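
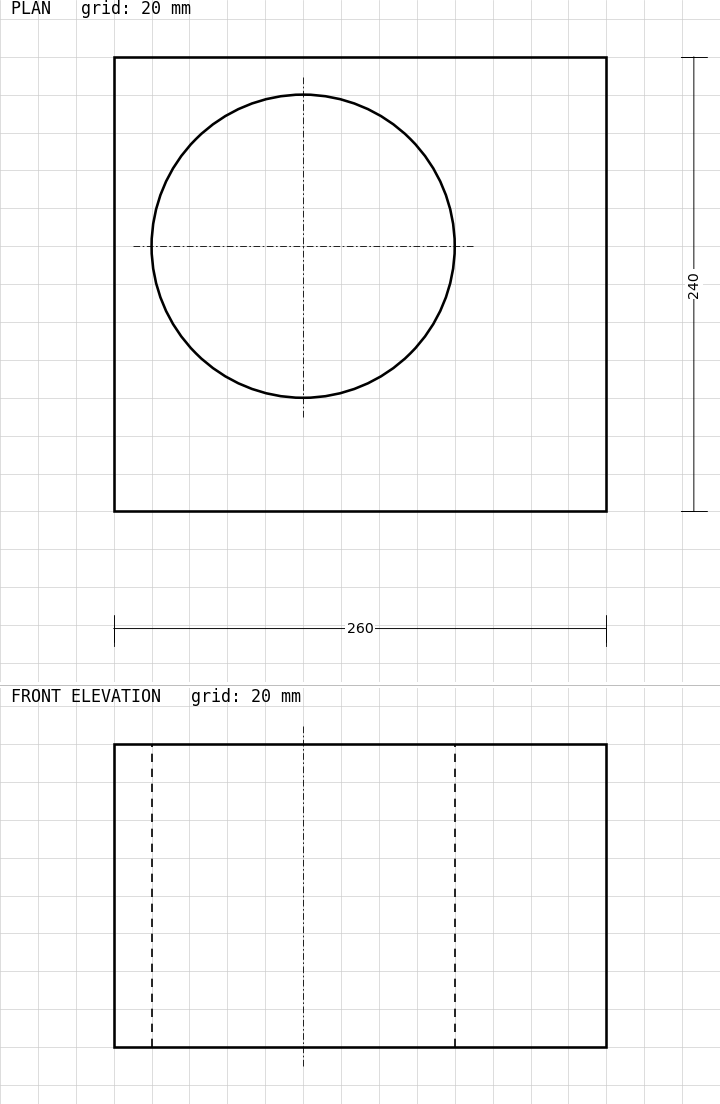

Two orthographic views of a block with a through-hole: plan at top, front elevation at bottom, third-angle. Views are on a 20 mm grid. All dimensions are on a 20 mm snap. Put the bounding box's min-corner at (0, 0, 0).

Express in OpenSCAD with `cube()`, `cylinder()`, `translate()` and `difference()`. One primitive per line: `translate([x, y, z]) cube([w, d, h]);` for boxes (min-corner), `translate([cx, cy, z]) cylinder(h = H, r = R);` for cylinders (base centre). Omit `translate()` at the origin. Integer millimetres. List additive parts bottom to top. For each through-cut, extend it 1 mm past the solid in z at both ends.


difference() {
  cube([260, 240, 160]);
  translate([100, 140, -1]) cylinder(h = 162, r = 80);
}


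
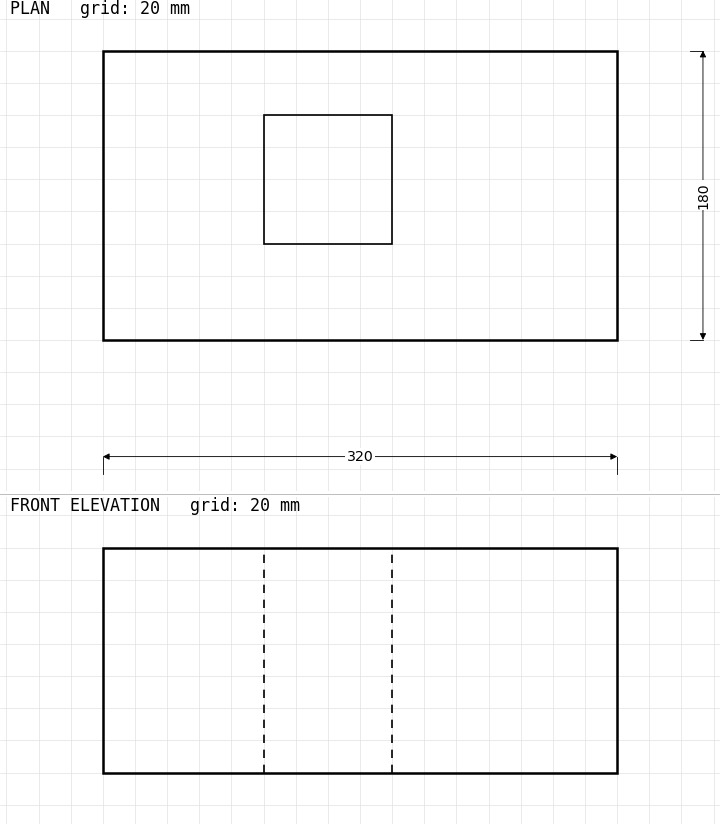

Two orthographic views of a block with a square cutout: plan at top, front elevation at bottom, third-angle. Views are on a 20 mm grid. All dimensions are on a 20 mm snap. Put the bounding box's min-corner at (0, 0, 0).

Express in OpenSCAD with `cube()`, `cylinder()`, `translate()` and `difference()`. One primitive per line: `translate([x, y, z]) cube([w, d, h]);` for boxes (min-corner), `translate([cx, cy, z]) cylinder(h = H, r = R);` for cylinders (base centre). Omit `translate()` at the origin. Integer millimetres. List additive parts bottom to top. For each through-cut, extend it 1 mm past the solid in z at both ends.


difference() {
  cube([320, 180, 140]);
  translate([100, 60, -1]) cube([80, 80, 142]);
}


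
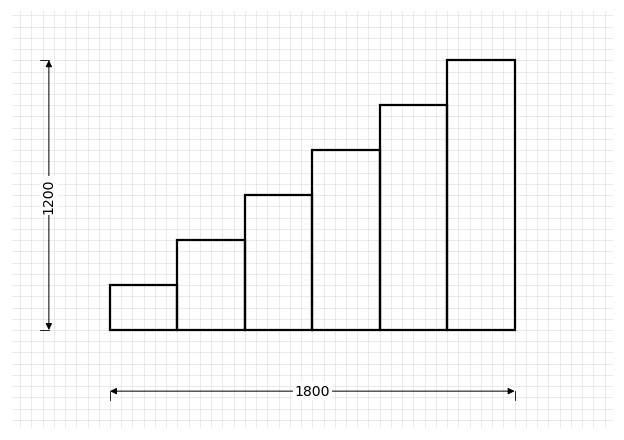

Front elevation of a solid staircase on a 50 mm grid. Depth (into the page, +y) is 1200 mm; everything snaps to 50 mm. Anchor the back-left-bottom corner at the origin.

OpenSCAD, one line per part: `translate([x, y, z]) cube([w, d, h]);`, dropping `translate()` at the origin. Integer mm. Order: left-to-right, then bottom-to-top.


cube([300, 1200, 200]);
translate([300, 0, 0]) cube([300, 1200, 400]);
translate([600, 0, 0]) cube([300, 1200, 600]);
translate([900, 0, 0]) cube([300, 1200, 800]);
translate([1200, 0, 0]) cube([300, 1200, 1000]);
translate([1500, 0, 0]) cube([300, 1200, 1200]);


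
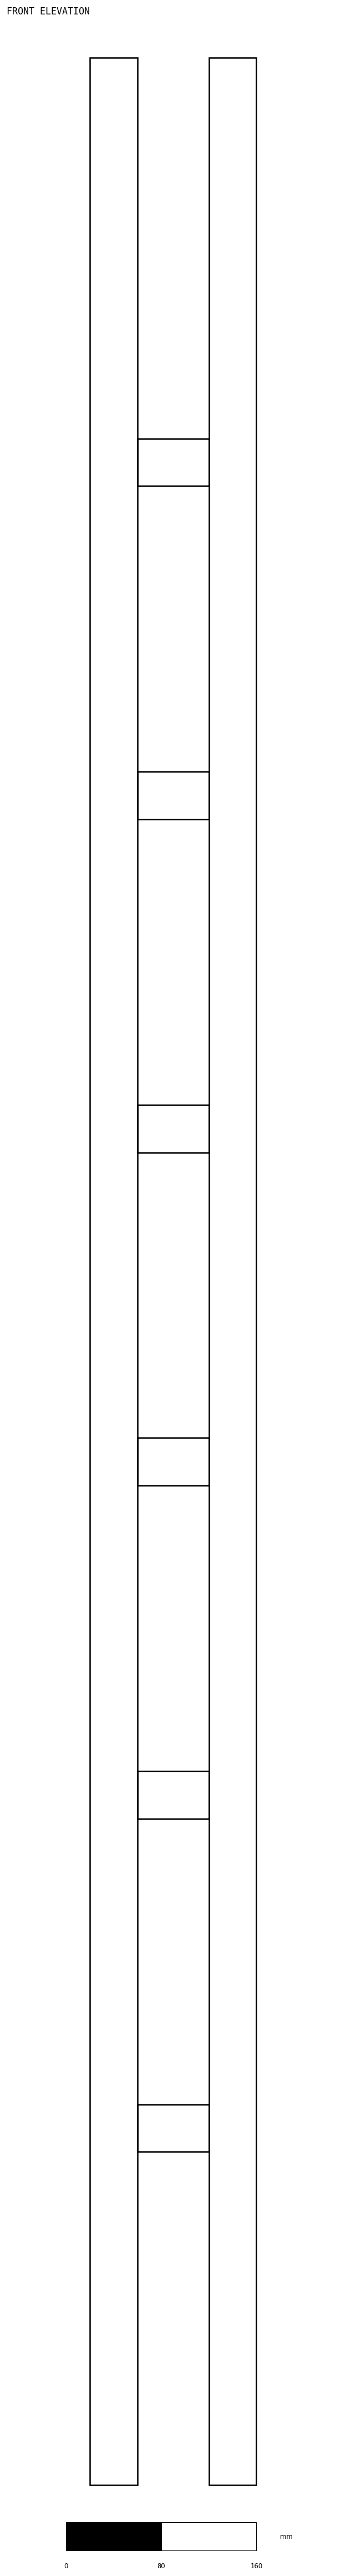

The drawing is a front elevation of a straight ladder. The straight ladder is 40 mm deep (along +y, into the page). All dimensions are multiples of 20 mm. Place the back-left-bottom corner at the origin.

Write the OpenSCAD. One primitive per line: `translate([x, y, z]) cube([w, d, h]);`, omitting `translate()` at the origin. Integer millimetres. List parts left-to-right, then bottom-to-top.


cube([40, 40, 2040]);
translate([40, 0, 280]) cube([60, 40, 40]);
translate([40, 0, 560]) cube([60, 40, 40]);
translate([40, 0, 840]) cube([60, 40, 40]);
translate([40, 0, 1120]) cube([60, 40, 40]);
translate([40, 0, 1400]) cube([60, 40, 40]);
translate([40, 0, 1680]) cube([60, 40, 40]);
translate([100, 0, 0]) cube([40, 40, 2040]);


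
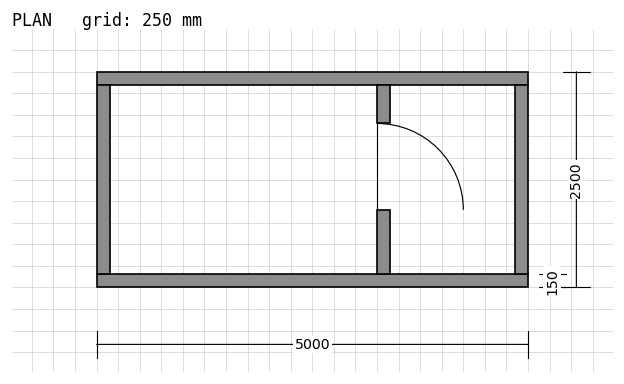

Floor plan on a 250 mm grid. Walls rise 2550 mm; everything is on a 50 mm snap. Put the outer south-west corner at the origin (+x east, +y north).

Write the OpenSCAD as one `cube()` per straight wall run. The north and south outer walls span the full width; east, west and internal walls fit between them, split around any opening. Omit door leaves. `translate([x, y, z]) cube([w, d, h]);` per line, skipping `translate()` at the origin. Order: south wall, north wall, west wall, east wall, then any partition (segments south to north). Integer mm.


cube([5000, 150, 2550]);
translate([0, 2350, 0]) cube([5000, 150, 2550]);
translate([0, 150, 0]) cube([150, 2200, 2550]);
translate([4850, 150, 0]) cube([150, 2200, 2550]);
translate([3250, 150, 0]) cube([150, 750, 2550]);
translate([3250, 1900, 0]) cube([150, 450, 2550]);


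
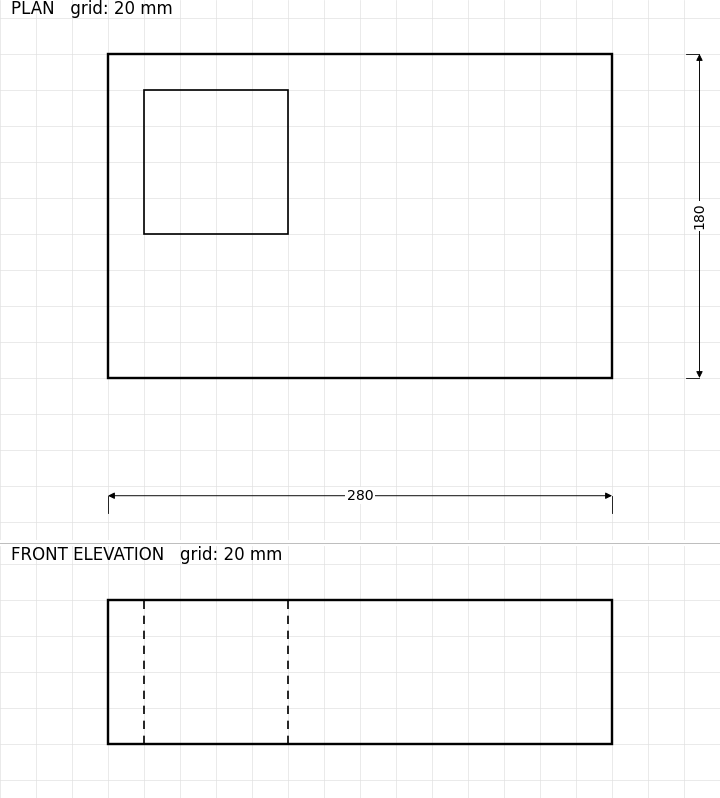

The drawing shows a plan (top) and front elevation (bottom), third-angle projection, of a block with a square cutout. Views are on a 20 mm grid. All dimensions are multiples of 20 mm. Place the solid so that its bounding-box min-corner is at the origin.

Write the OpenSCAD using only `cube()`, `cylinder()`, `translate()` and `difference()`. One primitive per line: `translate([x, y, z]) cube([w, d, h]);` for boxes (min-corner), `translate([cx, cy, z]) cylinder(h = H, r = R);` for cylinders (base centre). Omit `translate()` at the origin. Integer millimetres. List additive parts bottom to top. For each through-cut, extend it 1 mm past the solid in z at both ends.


difference() {
  cube([280, 180, 80]);
  translate([20, 80, -1]) cube([80, 80, 82]);
}


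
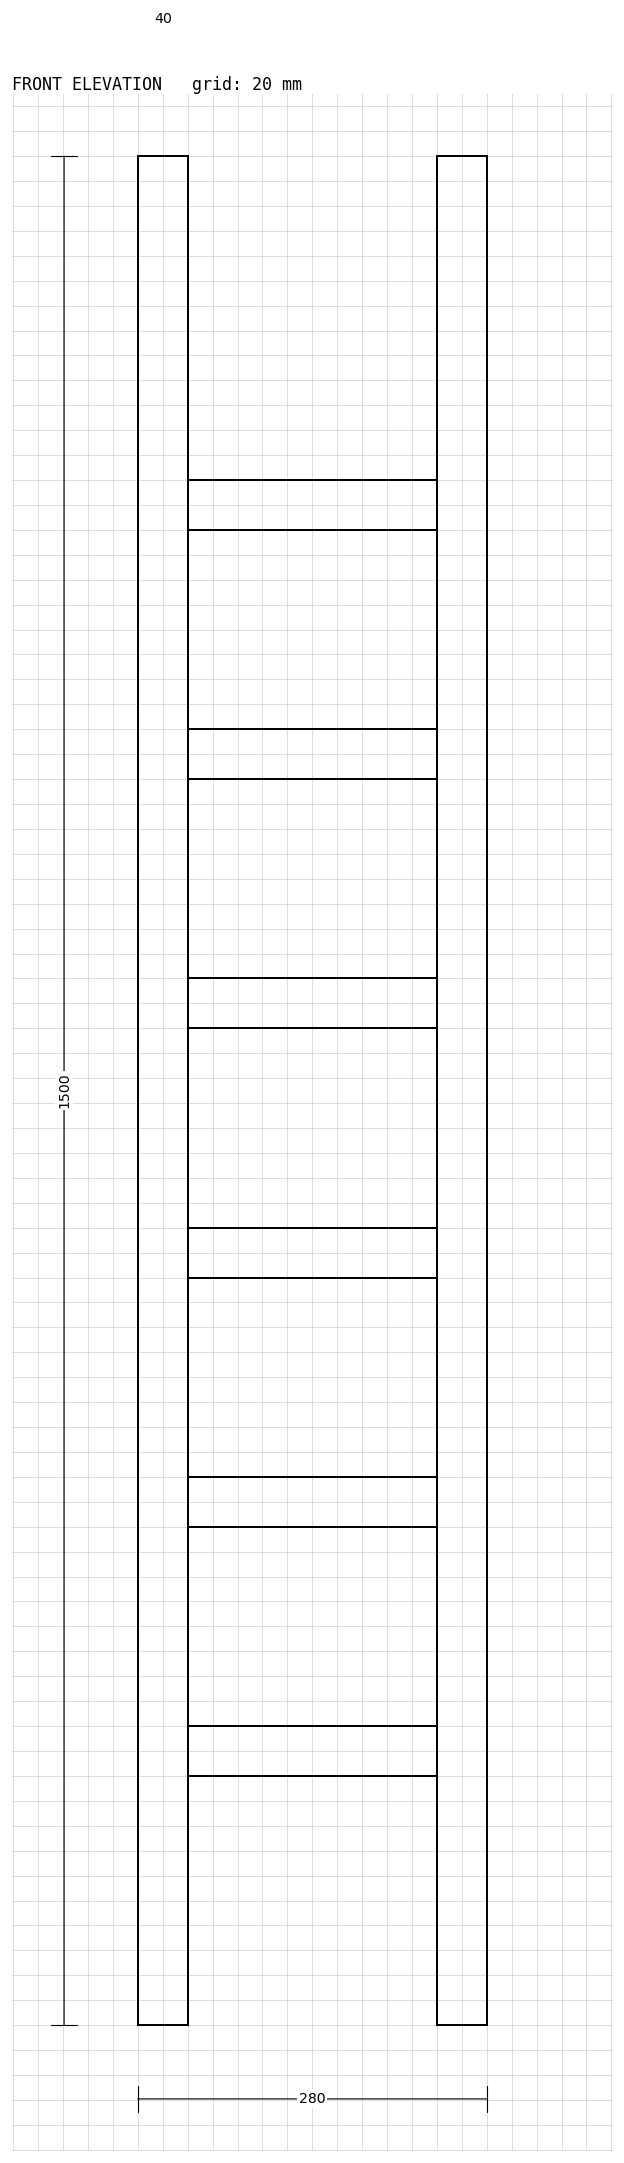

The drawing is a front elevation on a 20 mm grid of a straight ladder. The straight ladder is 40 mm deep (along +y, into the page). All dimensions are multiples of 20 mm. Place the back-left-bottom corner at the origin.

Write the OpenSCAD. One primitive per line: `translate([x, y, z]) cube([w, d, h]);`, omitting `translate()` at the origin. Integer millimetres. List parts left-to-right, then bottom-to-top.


cube([40, 40, 1500]);
translate([40, 0, 200]) cube([200, 40, 40]);
translate([40, 0, 400]) cube([200, 40, 40]);
translate([40, 0, 600]) cube([200, 40, 40]);
translate([40, 0, 800]) cube([200, 40, 40]);
translate([40, 0, 1000]) cube([200, 40, 40]);
translate([40, 0, 1200]) cube([200, 40, 40]);
translate([240, 0, 0]) cube([40, 40, 1500]);


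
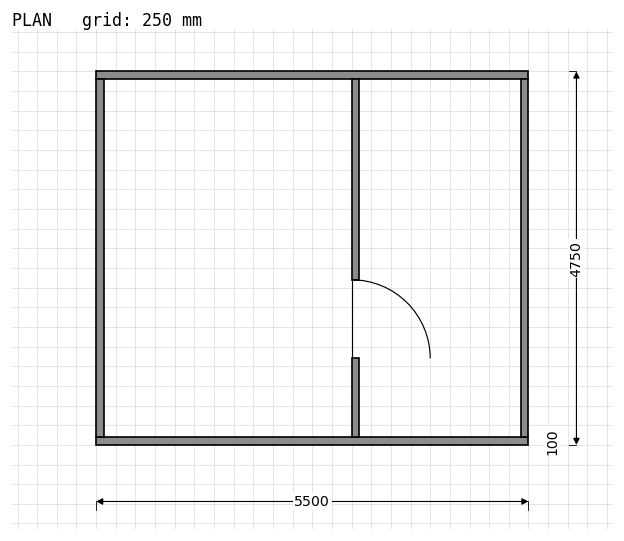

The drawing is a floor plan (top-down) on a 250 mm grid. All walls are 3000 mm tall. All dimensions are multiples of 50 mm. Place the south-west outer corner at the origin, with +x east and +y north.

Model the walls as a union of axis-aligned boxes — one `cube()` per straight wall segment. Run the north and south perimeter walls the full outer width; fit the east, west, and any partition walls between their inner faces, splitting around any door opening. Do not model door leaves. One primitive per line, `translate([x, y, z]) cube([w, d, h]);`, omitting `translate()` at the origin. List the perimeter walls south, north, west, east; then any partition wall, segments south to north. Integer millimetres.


cube([5500, 100, 3000]);
translate([0, 4650, 0]) cube([5500, 100, 3000]);
translate([0, 100, 0]) cube([100, 4550, 3000]);
translate([5400, 100, 0]) cube([100, 4550, 3000]);
translate([3250, 100, 0]) cube([100, 1000, 3000]);
translate([3250, 2100, 0]) cube([100, 2550, 3000]);


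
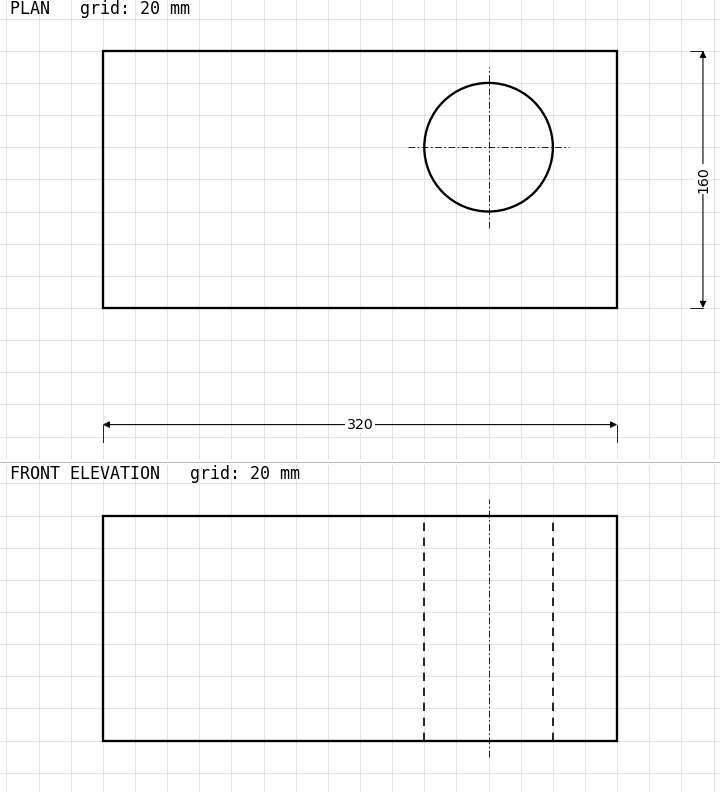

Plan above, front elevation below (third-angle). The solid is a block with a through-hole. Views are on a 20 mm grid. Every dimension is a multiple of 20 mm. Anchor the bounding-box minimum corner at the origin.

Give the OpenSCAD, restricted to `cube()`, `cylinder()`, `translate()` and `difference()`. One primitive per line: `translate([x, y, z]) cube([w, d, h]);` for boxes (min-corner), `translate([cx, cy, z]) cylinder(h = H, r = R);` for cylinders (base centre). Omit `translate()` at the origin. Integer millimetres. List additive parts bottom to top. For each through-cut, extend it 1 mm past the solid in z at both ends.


difference() {
  cube([320, 160, 140]);
  translate([240, 100, -1]) cylinder(h = 142, r = 40);
}


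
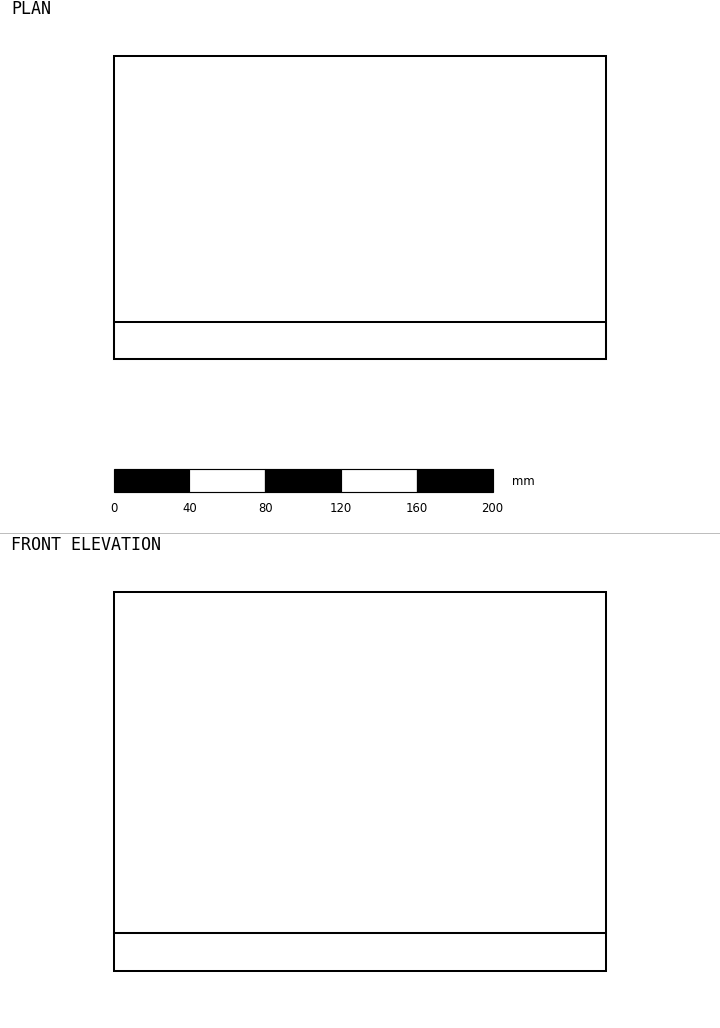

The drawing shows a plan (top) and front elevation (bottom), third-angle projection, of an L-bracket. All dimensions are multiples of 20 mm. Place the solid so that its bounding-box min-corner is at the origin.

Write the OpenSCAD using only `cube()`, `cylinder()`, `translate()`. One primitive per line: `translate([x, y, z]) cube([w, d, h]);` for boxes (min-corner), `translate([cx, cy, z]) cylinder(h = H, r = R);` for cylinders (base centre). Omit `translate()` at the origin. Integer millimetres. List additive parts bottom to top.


cube([260, 160, 20]);
translate([0, 0, 20]) cube([260, 20, 180]);


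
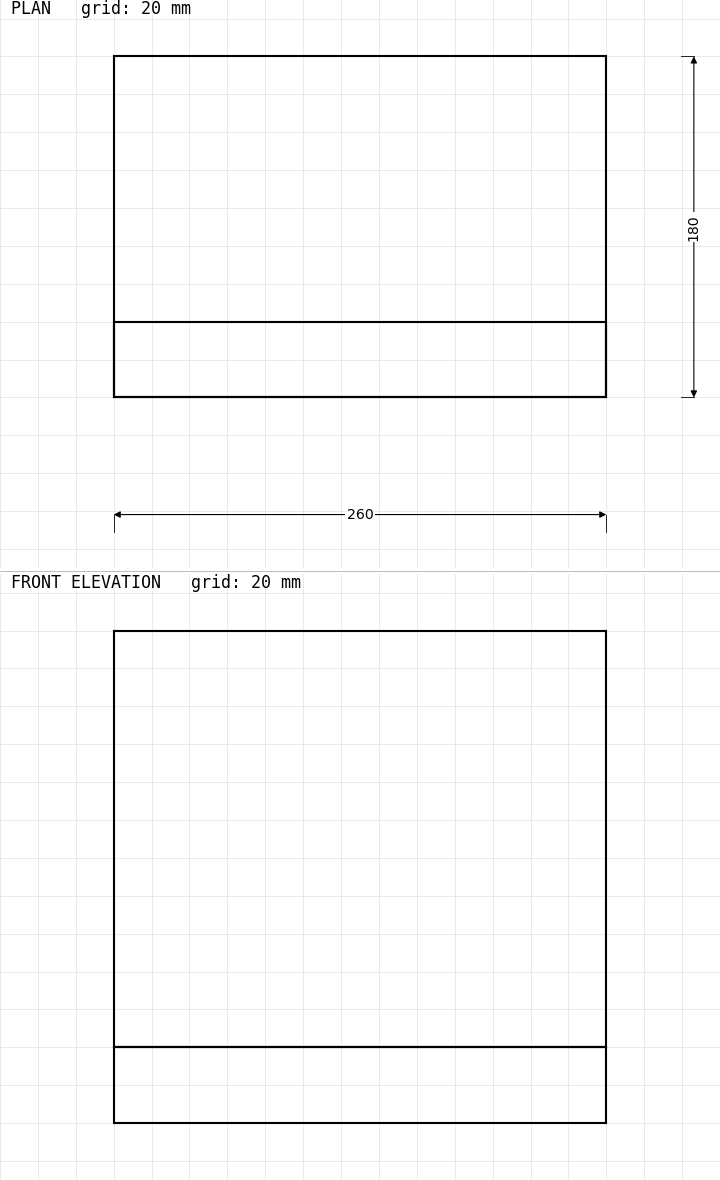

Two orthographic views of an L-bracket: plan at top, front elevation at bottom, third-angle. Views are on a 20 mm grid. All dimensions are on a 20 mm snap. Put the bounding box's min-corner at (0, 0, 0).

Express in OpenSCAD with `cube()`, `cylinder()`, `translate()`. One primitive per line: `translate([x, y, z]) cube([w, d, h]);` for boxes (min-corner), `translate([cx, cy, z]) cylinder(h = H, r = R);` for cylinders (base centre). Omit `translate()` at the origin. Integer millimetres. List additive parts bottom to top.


cube([260, 180, 40]);
translate([0, 0, 40]) cube([260, 40, 220]);


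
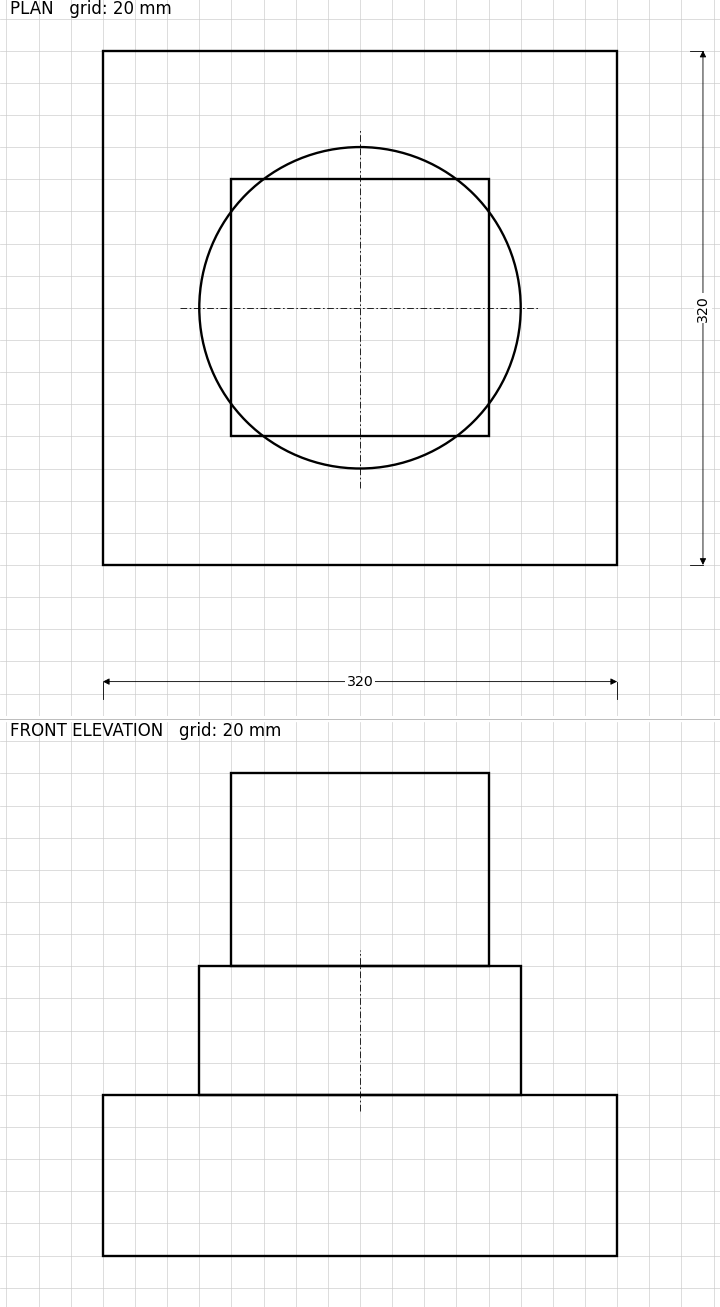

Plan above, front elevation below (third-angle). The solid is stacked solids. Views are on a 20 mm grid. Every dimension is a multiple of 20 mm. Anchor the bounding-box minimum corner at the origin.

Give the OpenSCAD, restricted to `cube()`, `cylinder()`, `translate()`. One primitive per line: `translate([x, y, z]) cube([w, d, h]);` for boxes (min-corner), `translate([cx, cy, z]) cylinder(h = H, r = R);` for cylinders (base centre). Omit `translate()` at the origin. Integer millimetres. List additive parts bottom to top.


cube([320, 320, 100]);
translate([160, 160, 100]) cylinder(h = 80, r = 100);
translate([80, 80, 180]) cube([160, 160, 120]);


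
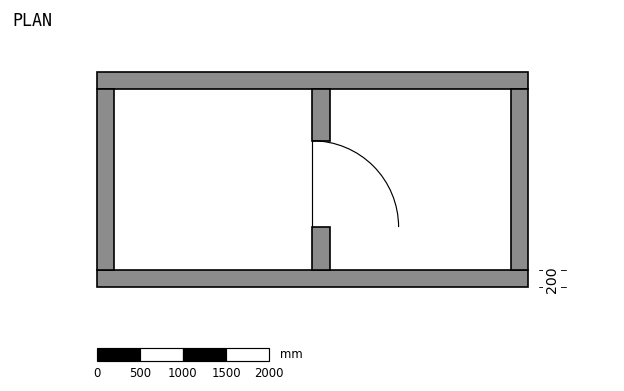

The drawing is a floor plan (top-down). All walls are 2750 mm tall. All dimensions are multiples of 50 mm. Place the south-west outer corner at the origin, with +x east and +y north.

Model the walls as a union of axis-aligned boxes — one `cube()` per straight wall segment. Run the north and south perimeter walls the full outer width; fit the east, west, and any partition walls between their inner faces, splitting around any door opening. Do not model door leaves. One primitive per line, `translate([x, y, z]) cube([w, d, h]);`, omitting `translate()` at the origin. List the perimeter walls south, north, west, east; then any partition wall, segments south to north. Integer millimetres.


cube([5000, 200, 2750]);
translate([0, 2300, 0]) cube([5000, 200, 2750]);
translate([0, 200, 0]) cube([200, 2100, 2750]);
translate([4800, 200, 0]) cube([200, 2100, 2750]);
translate([2500, 200, 0]) cube([200, 500, 2750]);
translate([2500, 1700, 0]) cube([200, 600, 2750]);


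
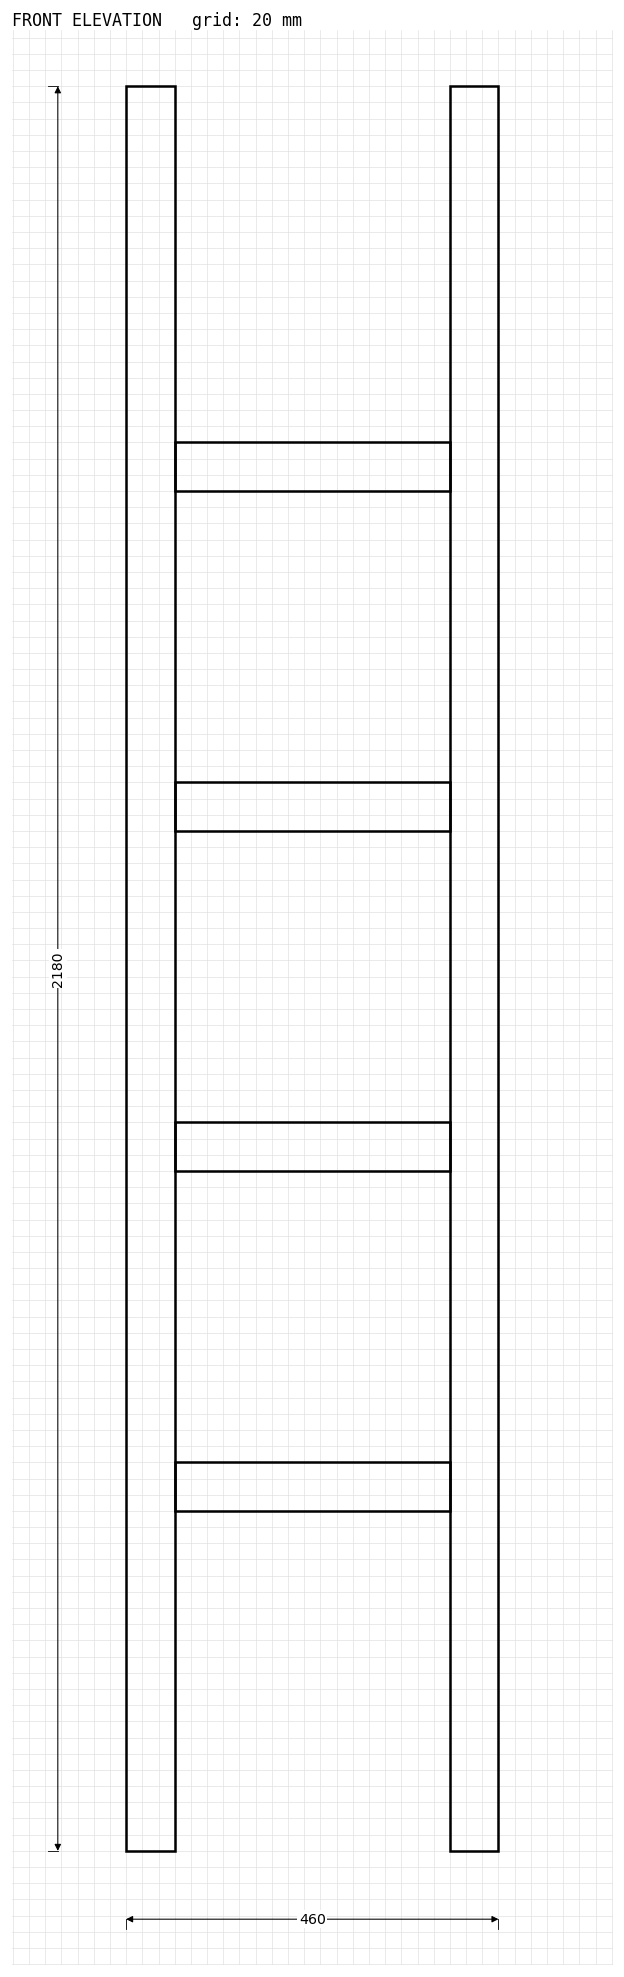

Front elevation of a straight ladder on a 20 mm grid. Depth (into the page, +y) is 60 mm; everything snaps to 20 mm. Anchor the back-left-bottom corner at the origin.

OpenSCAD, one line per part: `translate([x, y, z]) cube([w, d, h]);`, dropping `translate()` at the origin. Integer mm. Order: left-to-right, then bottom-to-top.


cube([60, 60, 2180]);
translate([60, 0, 420]) cube([340, 60, 60]);
translate([60, 0, 840]) cube([340, 60, 60]);
translate([60, 0, 1260]) cube([340, 60, 60]);
translate([60, 0, 1680]) cube([340, 60, 60]);
translate([400, 0, 0]) cube([60, 60, 2180]);


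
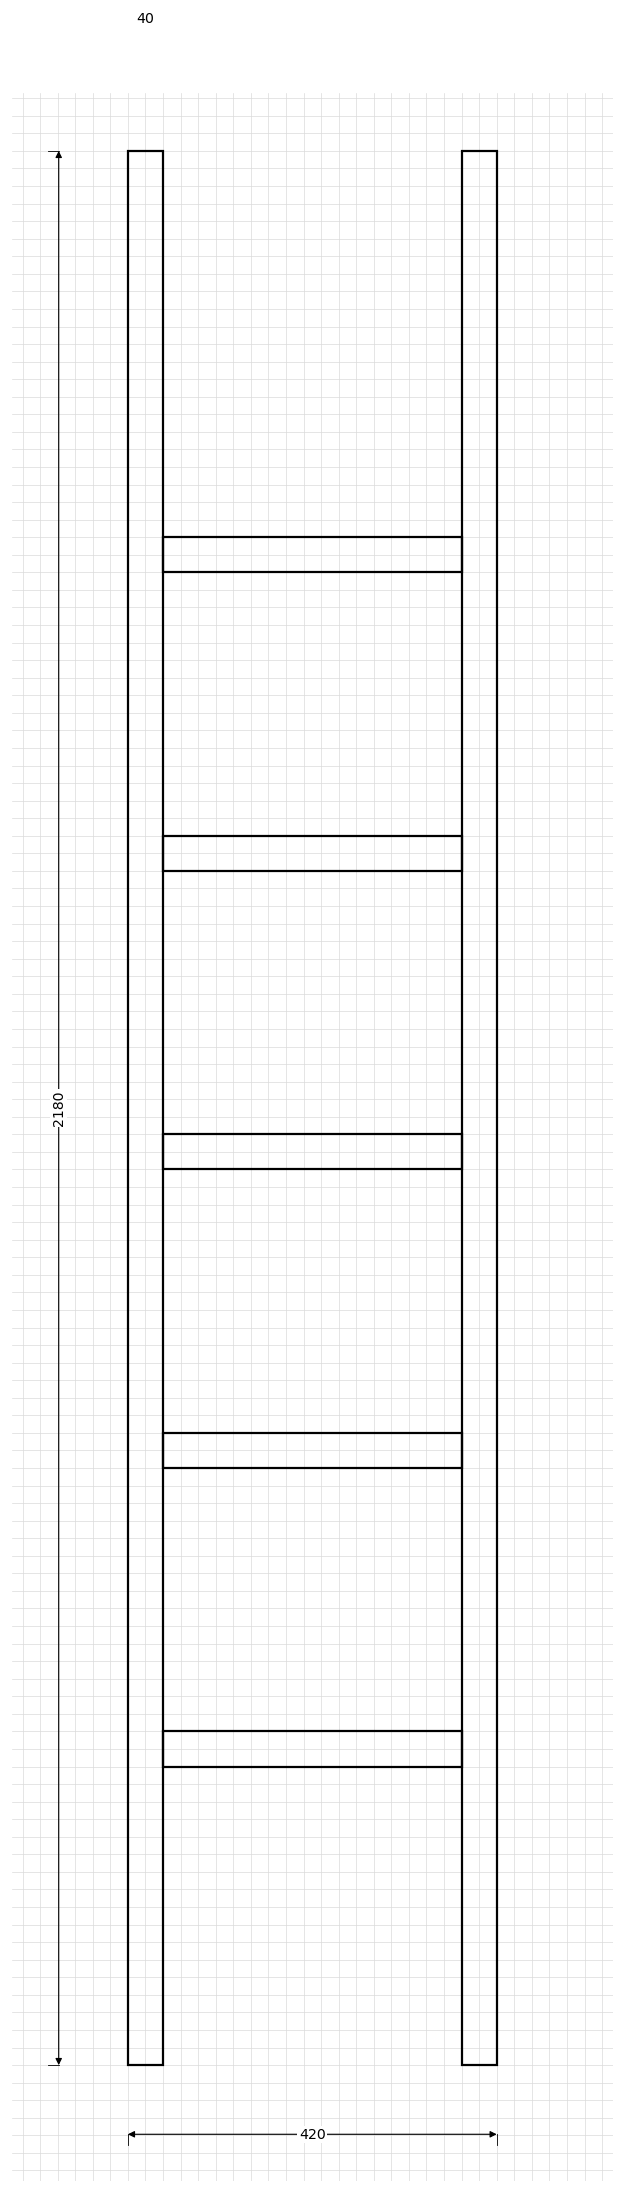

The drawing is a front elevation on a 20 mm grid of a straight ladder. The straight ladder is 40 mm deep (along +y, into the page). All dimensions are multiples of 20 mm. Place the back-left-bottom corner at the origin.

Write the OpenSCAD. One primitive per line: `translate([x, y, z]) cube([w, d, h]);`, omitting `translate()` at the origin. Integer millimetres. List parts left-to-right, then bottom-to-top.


cube([40, 40, 2180]);
translate([40, 0, 340]) cube([340, 40, 40]);
translate([40, 0, 680]) cube([340, 40, 40]);
translate([40, 0, 1020]) cube([340, 40, 40]);
translate([40, 0, 1360]) cube([340, 40, 40]);
translate([40, 0, 1700]) cube([340, 40, 40]);
translate([380, 0, 0]) cube([40, 40, 2180]);


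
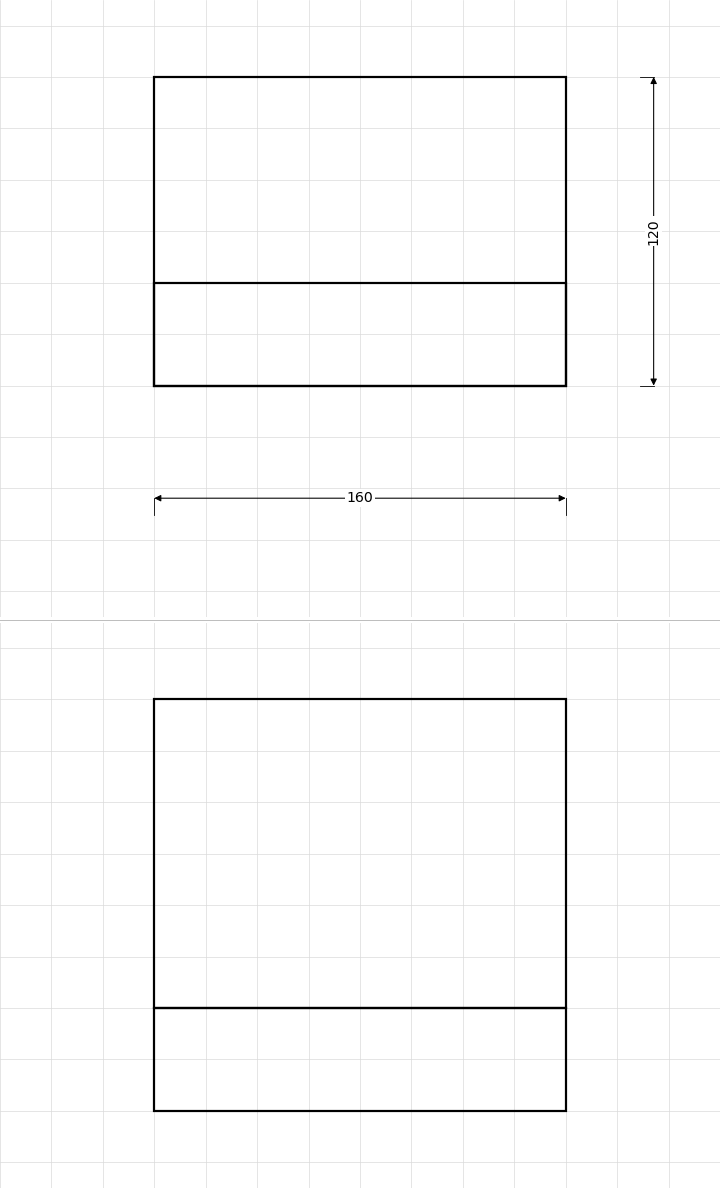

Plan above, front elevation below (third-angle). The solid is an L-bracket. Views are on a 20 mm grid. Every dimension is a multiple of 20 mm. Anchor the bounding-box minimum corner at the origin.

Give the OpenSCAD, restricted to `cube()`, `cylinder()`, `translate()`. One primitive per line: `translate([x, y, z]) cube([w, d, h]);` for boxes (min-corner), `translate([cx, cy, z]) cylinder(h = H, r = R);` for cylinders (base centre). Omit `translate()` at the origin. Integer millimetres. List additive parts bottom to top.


cube([160, 120, 40]);
translate([0, 0, 40]) cube([160, 40, 120]);


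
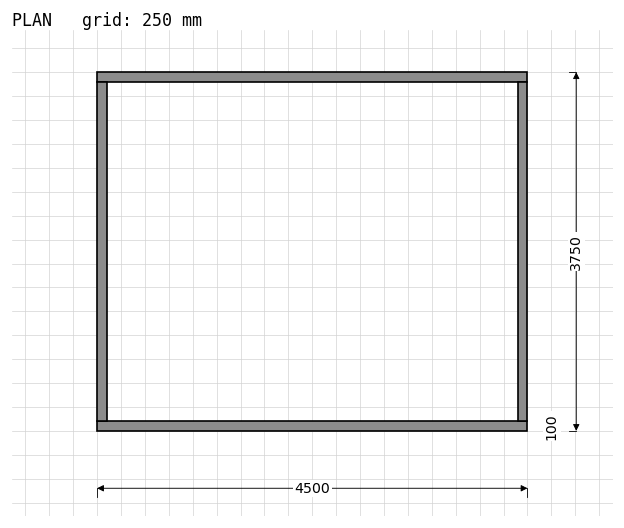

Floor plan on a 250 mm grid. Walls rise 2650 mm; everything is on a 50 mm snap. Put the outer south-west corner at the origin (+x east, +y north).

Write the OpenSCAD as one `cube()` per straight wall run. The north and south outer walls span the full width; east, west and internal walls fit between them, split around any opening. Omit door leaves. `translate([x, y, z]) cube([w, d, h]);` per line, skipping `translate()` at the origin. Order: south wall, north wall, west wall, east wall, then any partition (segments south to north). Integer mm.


cube([4500, 100, 2650]);
translate([0, 3650, 0]) cube([4500, 100, 2650]);
translate([0, 100, 0]) cube([100, 3550, 2650]);
translate([4400, 100, 0]) cube([100, 3550, 2650]);


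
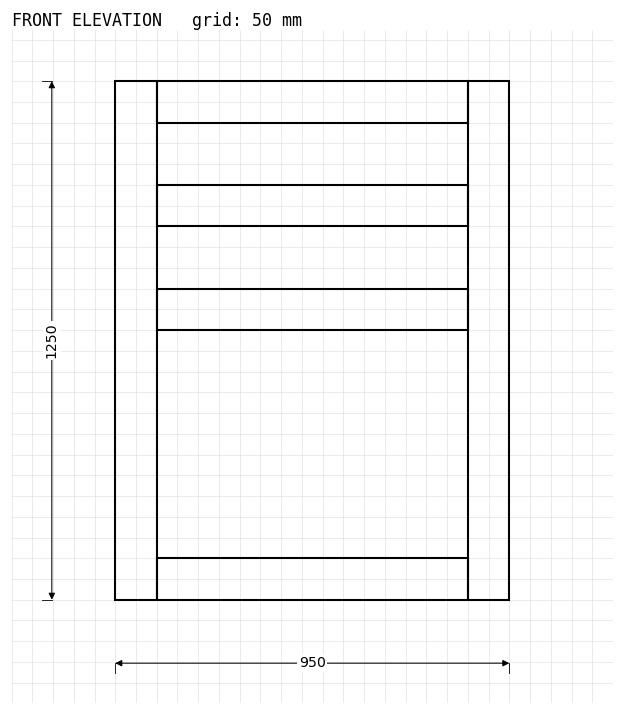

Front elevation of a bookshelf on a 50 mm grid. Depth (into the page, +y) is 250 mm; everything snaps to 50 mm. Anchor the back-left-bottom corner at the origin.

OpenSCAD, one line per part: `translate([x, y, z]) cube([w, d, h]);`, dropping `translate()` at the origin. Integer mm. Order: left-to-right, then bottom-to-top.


cube([100, 250, 1250]);
translate([100, 0, 0]) cube([750, 250, 100]);
translate([100, 0, 650]) cube([750, 250, 100]);
translate([100, 0, 900]) cube([750, 250, 100]);
translate([100, 0, 1150]) cube([750, 250, 100]);
translate([850, 0, 0]) cube([100, 250, 1250]);


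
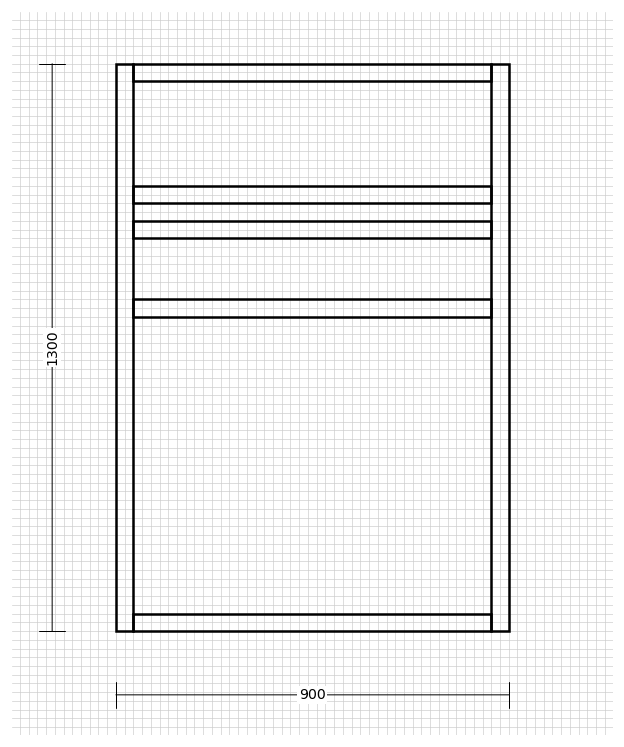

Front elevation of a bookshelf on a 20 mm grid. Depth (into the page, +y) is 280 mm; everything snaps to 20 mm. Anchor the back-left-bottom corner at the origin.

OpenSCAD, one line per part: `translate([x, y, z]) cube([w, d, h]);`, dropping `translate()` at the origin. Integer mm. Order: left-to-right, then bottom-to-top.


cube([40, 280, 1300]);
translate([40, 0, 0]) cube([820, 280, 40]);
translate([40, 0, 720]) cube([820, 280, 40]);
translate([40, 0, 900]) cube([820, 280, 40]);
translate([40, 0, 980]) cube([820, 280, 40]);
translate([40, 0, 1260]) cube([820, 280, 40]);
translate([860, 0, 0]) cube([40, 280, 1300]);


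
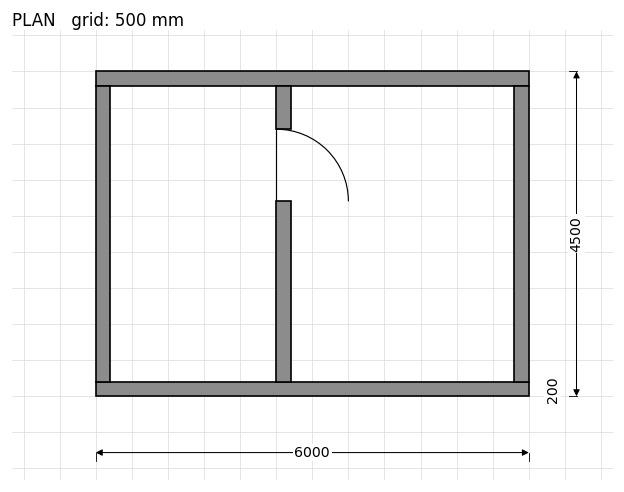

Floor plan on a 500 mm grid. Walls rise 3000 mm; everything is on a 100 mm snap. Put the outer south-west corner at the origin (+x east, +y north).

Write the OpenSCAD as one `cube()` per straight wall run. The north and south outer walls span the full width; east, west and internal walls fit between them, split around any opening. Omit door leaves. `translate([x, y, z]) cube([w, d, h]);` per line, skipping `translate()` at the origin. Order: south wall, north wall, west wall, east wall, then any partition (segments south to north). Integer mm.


cube([6000, 200, 3000]);
translate([0, 4300, 0]) cube([6000, 200, 3000]);
translate([0, 200, 0]) cube([200, 4100, 3000]);
translate([5800, 200, 0]) cube([200, 4100, 3000]);
translate([2500, 200, 0]) cube([200, 2500, 3000]);
translate([2500, 3700, 0]) cube([200, 600, 3000]);


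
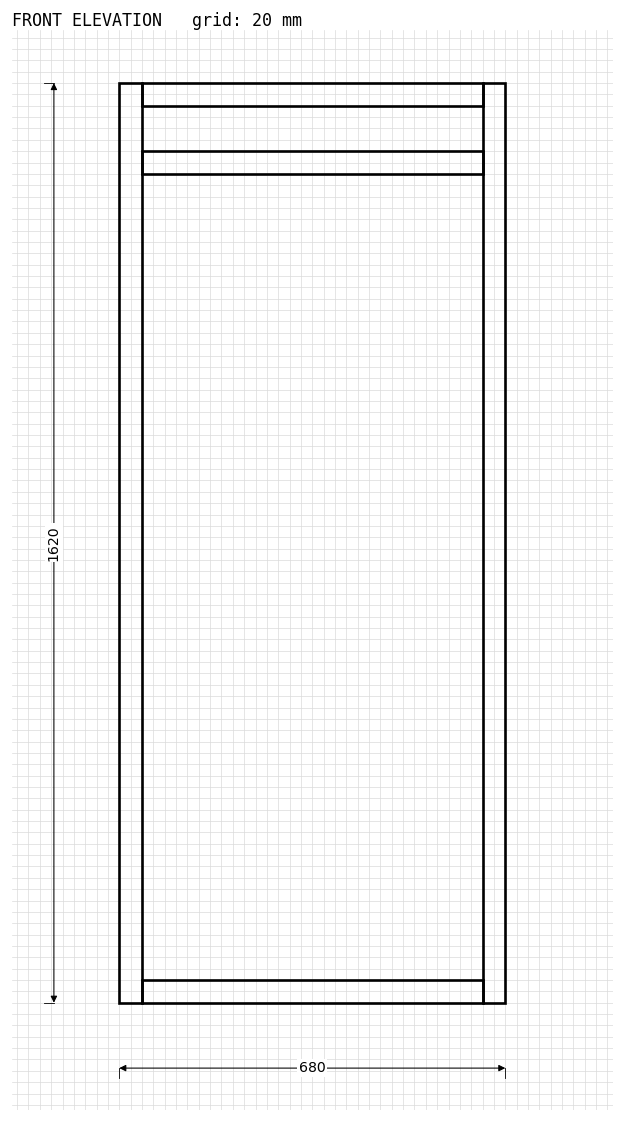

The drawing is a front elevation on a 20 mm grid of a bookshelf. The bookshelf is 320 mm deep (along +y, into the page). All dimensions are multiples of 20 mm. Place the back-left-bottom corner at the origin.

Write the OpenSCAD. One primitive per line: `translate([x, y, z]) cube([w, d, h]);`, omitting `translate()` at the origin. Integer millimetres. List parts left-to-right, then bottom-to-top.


cube([40, 320, 1620]);
translate([40, 0, 0]) cube([600, 320, 40]);
translate([40, 0, 1460]) cube([600, 320, 40]);
translate([40, 0, 1580]) cube([600, 320, 40]);
translate([640, 0, 0]) cube([40, 320, 1620]);


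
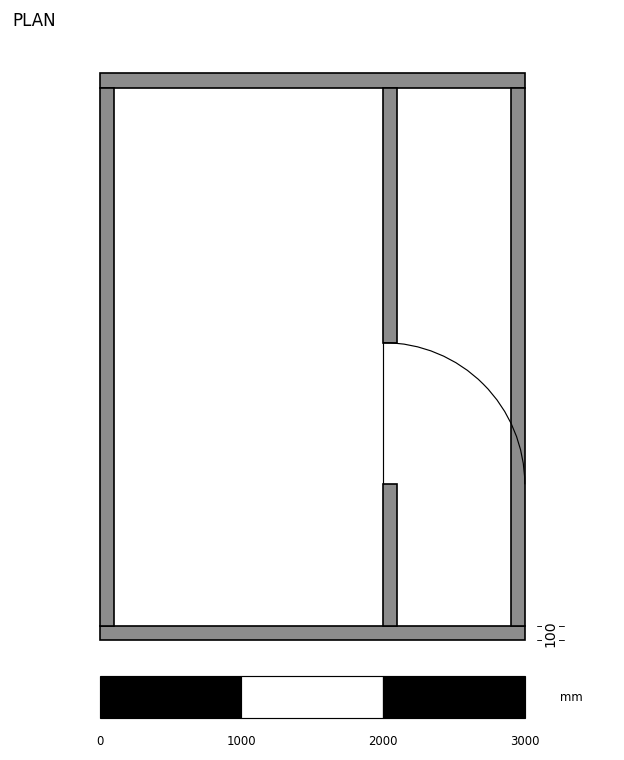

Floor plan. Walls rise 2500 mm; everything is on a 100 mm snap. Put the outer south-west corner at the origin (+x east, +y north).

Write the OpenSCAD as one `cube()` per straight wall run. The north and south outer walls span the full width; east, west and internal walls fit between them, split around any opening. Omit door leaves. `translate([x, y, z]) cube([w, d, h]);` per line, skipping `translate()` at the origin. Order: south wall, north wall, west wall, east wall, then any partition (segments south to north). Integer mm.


cube([3000, 100, 2500]);
translate([0, 3900, 0]) cube([3000, 100, 2500]);
translate([0, 100, 0]) cube([100, 3800, 2500]);
translate([2900, 100, 0]) cube([100, 3800, 2500]);
translate([2000, 100, 0]) cube([100, 1000, 2500]);
translate([2000, 2100, 0]) cube([100, 1800, 2500]);


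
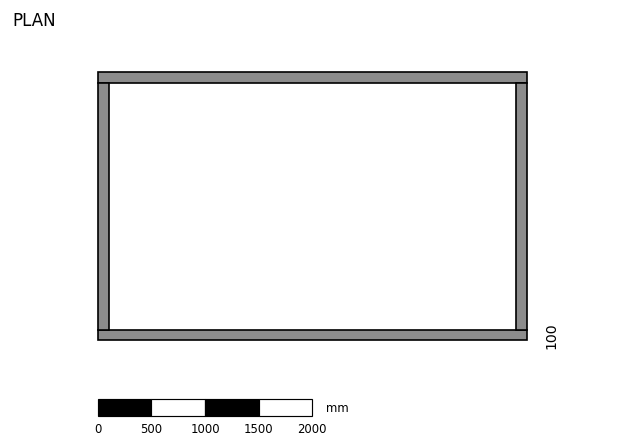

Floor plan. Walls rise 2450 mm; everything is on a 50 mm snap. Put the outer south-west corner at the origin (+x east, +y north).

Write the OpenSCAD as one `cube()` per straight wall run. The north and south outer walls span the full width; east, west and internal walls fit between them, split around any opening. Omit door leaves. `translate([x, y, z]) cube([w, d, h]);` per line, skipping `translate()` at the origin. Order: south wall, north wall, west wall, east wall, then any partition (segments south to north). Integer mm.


cube([4000, 100, 2450]);
translate([0, 2400, 0]) cube([4000, 100, 2450]);
translate([0, 100, 0]) cube([100, 2300, 2450]);
translate([3900, 100, 0]) cube([100, 2300, 2450]);


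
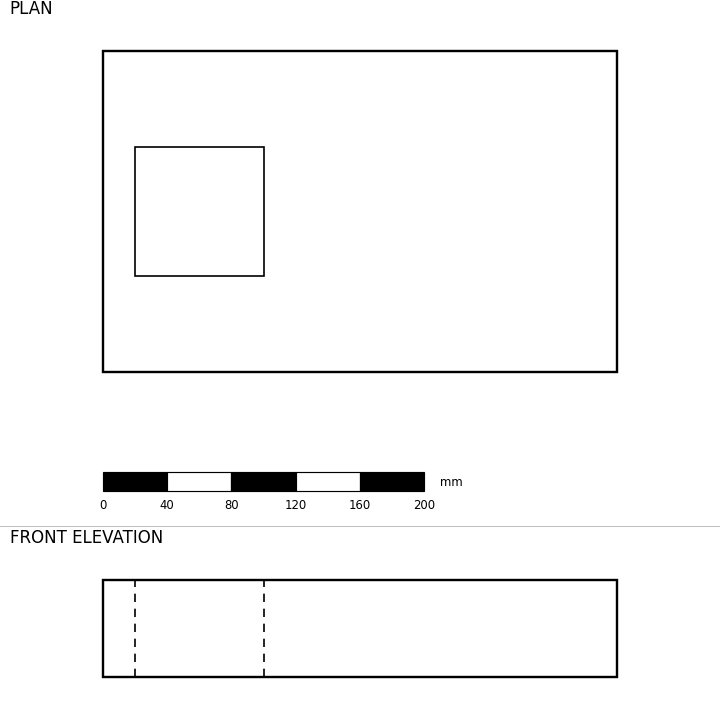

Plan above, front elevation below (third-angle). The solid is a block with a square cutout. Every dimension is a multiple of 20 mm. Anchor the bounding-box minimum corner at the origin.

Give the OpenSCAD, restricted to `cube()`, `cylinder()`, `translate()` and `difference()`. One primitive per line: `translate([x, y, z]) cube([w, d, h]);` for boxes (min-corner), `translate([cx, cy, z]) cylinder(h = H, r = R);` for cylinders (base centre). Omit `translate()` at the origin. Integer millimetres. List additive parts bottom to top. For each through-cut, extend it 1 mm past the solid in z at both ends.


difference() {
  cube([320, 200, 60]);
  translate([20, 60, -1]) cube([80, 80, 62]);
}


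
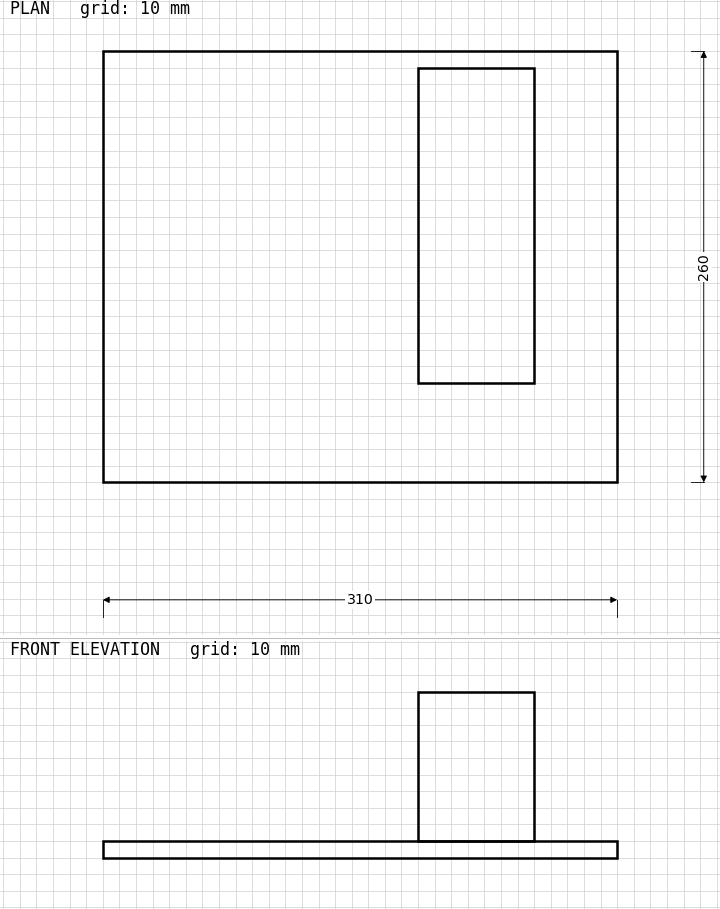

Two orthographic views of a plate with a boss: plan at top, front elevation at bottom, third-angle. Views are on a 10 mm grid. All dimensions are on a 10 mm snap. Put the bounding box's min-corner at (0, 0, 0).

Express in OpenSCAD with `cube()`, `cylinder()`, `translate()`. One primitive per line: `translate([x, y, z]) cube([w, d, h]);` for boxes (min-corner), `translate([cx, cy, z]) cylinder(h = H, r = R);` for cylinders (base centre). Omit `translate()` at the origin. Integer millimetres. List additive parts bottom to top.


cube([310, 260, 10]);
translate([190, 60, 10]) cube([70, 190, 90]);


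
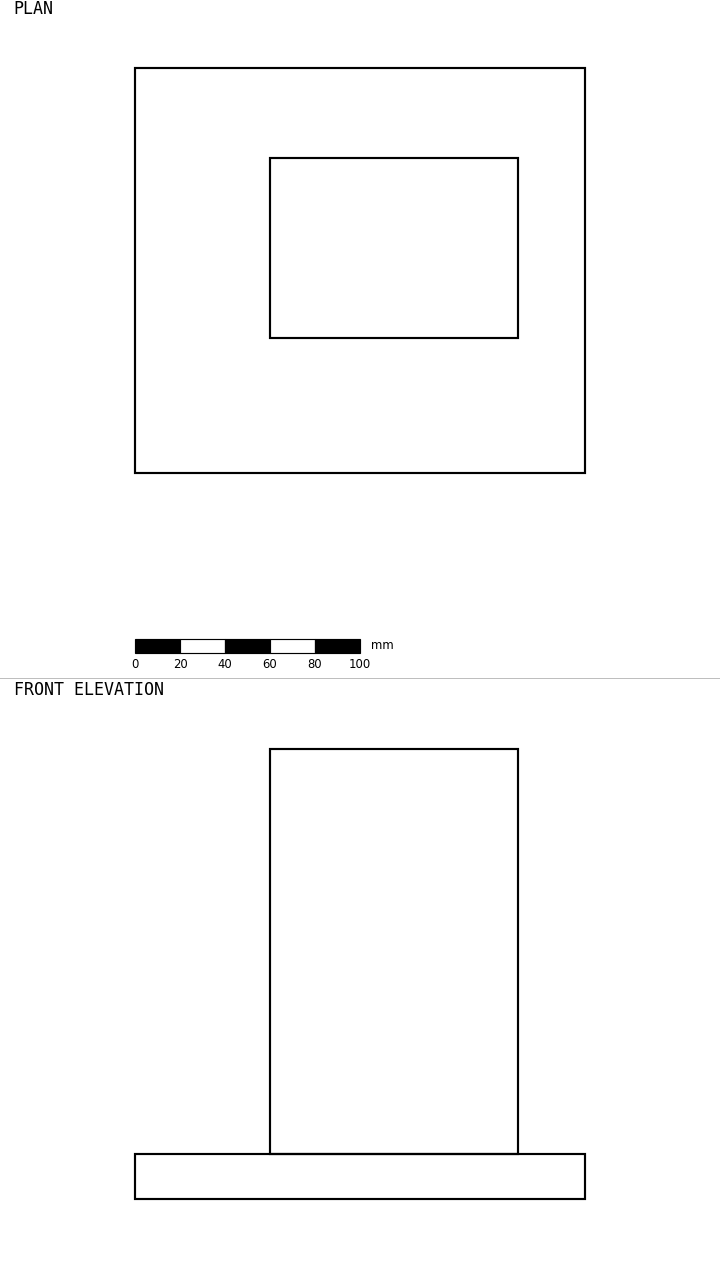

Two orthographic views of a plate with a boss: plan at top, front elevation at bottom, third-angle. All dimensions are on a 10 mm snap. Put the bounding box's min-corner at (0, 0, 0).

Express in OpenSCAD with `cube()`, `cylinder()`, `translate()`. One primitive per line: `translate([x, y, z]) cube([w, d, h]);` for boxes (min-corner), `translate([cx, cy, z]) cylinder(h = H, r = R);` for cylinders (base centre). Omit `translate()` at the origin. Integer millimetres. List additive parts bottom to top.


cube([200, 180, 20]);
translate([60, 60, 20]) cube([110, 80, 180]);


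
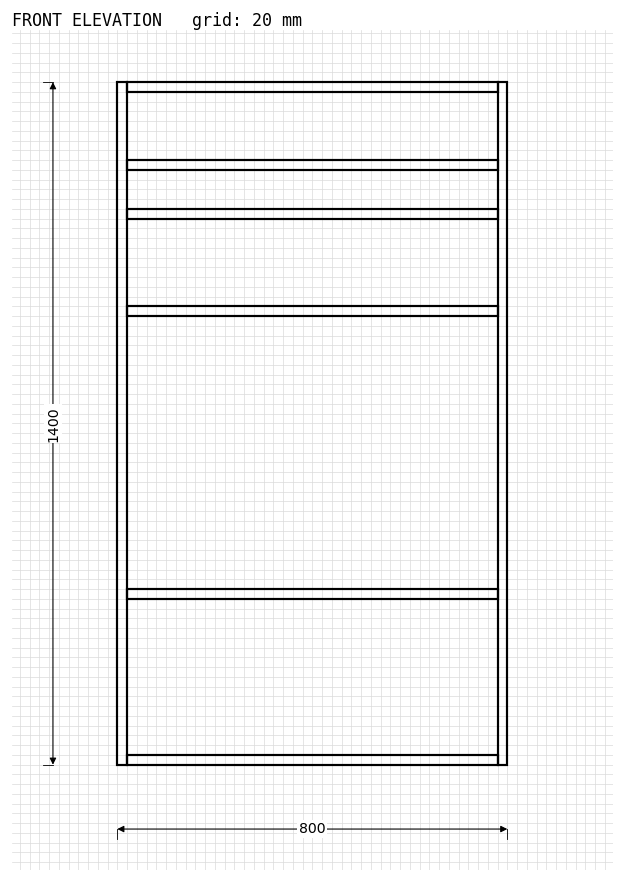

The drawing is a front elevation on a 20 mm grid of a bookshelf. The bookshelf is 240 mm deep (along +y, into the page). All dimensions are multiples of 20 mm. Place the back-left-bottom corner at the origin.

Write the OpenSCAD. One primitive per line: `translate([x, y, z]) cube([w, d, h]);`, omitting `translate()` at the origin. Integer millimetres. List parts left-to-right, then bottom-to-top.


cube([20, 240, 1400]);
translate([20, 0, 0]) cube([760, 240, 20]);
translate([20, 0, 340]) cube([760, 240, 20]);
translate([20, 0, 920]) cube([760, 240, 20]);
translate([20, 0, 1120]) cube([760, 240, 20]);
translate([20, 0, 1220]) cube([760, 240, 20]);
translate([20, 0, 1380]) cube([760, 240, 20]);
translate([780, 0, 0]) cube([20, 240, 1400]);


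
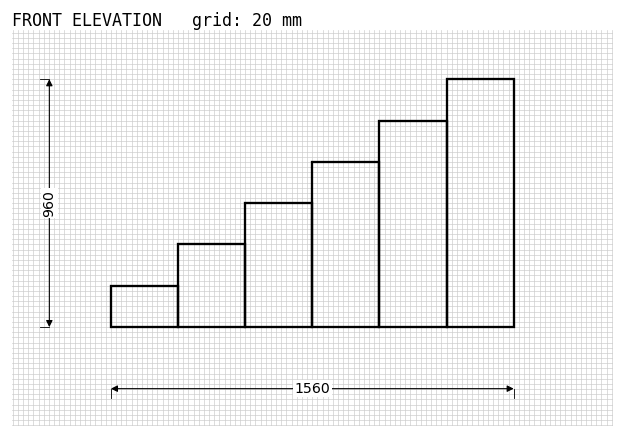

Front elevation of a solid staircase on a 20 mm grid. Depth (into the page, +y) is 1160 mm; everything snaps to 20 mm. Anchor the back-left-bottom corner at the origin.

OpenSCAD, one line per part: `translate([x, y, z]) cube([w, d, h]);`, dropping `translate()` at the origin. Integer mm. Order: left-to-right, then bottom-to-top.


cube([260, 1160, 160]);
translate([260, 0, 0]) cube([260, 1160, 320]);
translate([520, 0, 0]) cube([260, 1160, 480]);
translate([780, 0, 0]) cube([260, 1160, 640]);
translate([1040, 0, 0]) cube([260, 1160, 800]);
translate([1300, 0, 0]) cube([260, 1160, 960]);


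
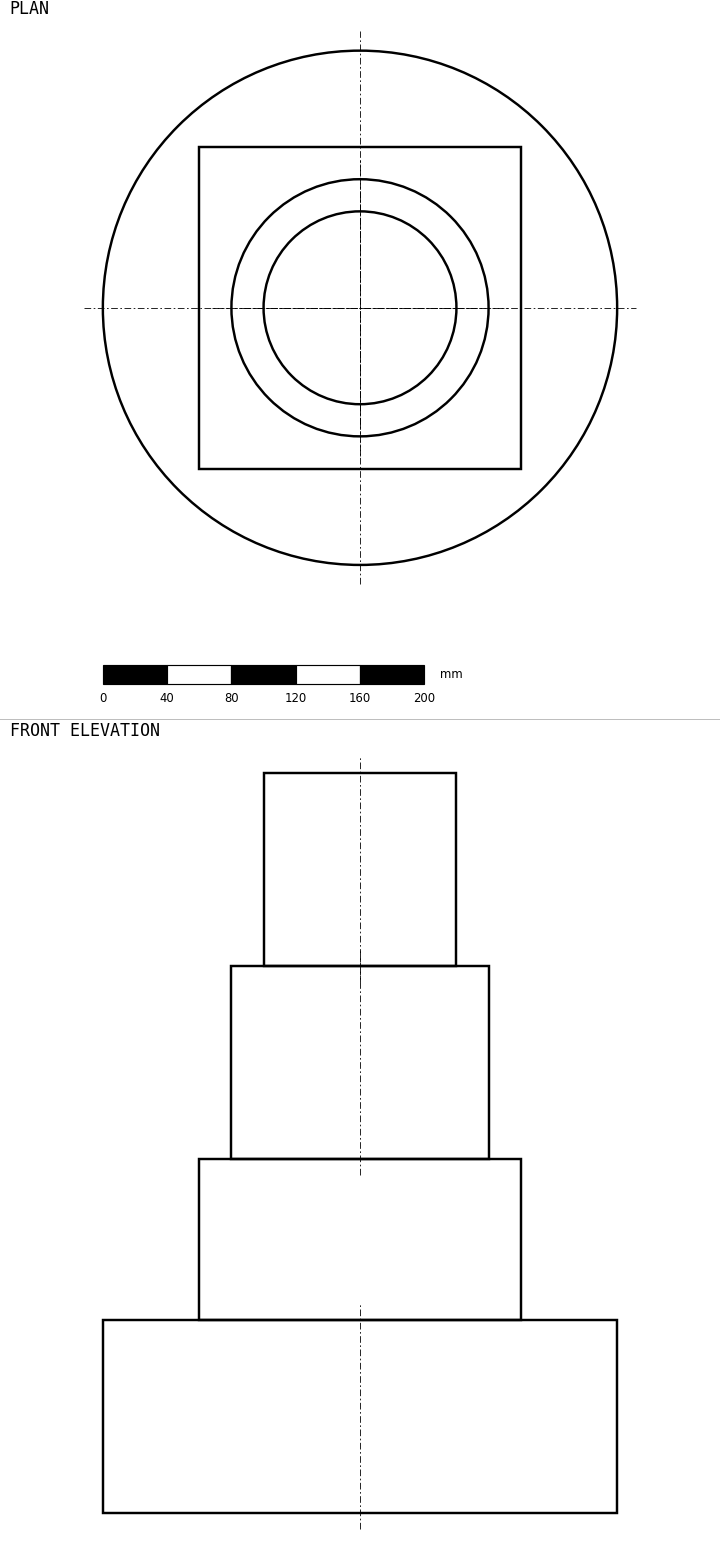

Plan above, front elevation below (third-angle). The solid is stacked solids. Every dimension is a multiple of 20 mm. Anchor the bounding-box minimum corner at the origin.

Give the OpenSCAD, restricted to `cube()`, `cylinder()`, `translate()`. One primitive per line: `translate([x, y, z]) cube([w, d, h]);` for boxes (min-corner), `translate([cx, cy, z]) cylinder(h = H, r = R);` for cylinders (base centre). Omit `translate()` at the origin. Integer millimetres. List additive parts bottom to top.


translate([160, 160, 0]) cylinder(h = 120, r = 160);
translate([60, 60, 120]) cube([200, 200, 100]);
translate([160, 160, 220]) cylinder(h = 120, r = 80);
translate([160, 160, 340]) cylinder(h = 120, r = 60);


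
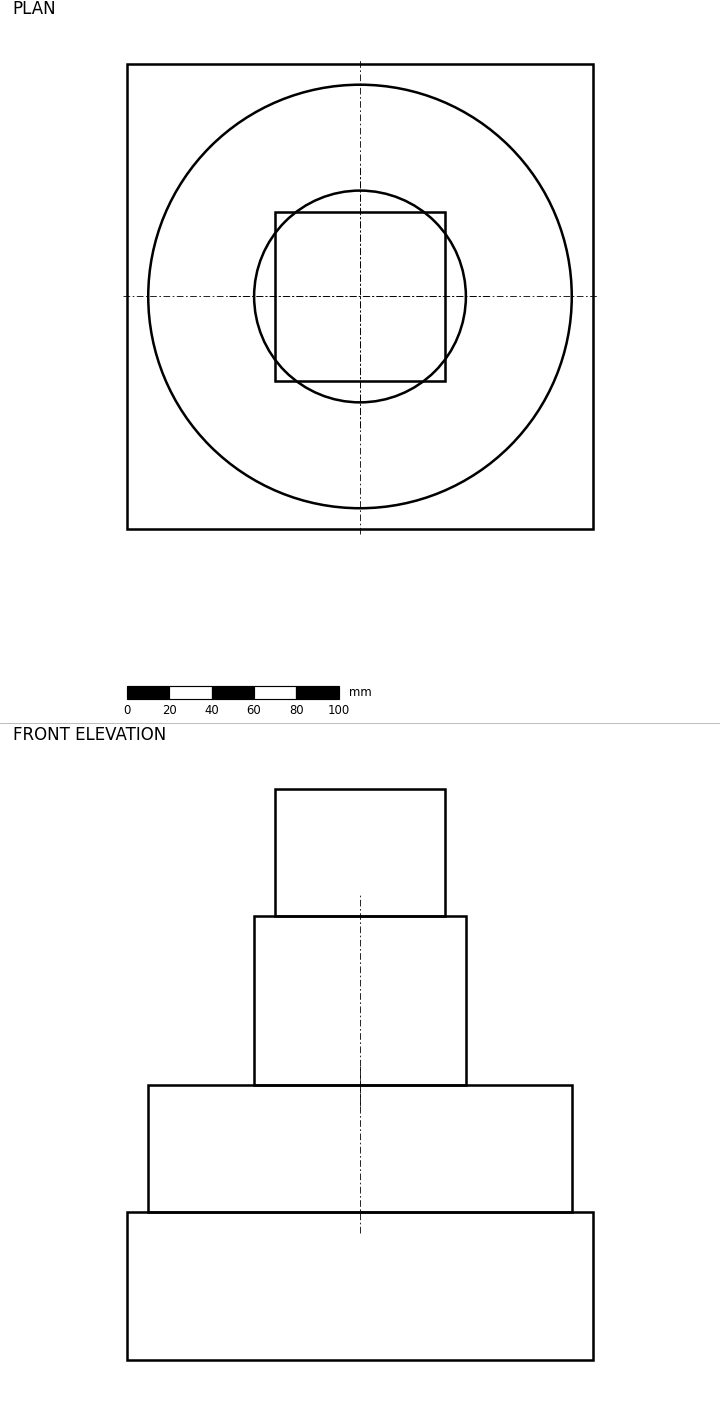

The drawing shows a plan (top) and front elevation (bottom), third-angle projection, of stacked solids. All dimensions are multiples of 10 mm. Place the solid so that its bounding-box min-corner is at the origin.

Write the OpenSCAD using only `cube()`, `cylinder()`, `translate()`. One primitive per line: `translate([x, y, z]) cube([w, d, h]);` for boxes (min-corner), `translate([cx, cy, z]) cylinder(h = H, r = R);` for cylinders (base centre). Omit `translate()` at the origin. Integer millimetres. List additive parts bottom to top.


cube([220, 220, 70]);
translate([110, 110, 70]) cylinder(h = 60, r = 100);
translate([110, 110, 130]) cylinder(h = 80, r = 50);
translate([70, 70, 210]) cube([80, 80, 60]);


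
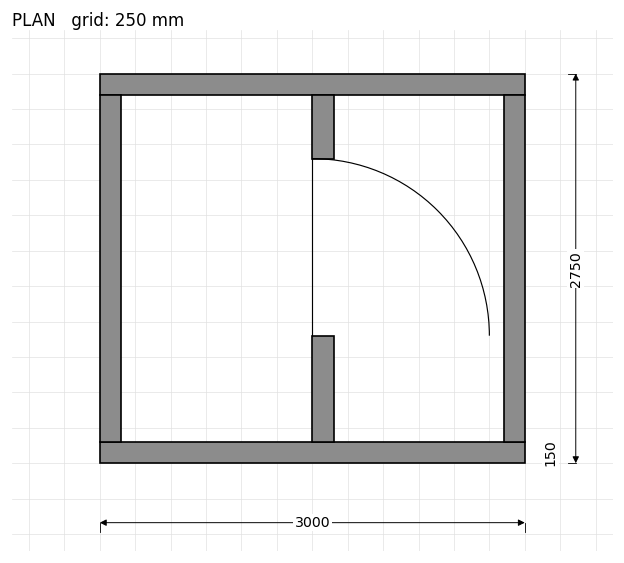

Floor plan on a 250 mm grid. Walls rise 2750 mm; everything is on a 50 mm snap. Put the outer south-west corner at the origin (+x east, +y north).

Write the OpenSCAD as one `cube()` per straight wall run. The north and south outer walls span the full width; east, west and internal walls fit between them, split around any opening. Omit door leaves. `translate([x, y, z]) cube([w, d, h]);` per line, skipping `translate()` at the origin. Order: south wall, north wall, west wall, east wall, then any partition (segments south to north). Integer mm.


cube([3000, 150, 2750]);
translate([0, 2600, 0]) cube([3000, 150, 2750]);
translate([0, 150, 0]) cube([150, 2450, 2750]);
translate([2850, 150, 0]) cube([150, 2450, 2750]);
translate([1500, 150, 0]) cube([150, 750, 2750]);
translate([1500, 2150, 0]) cube([150, 450, 2750]);


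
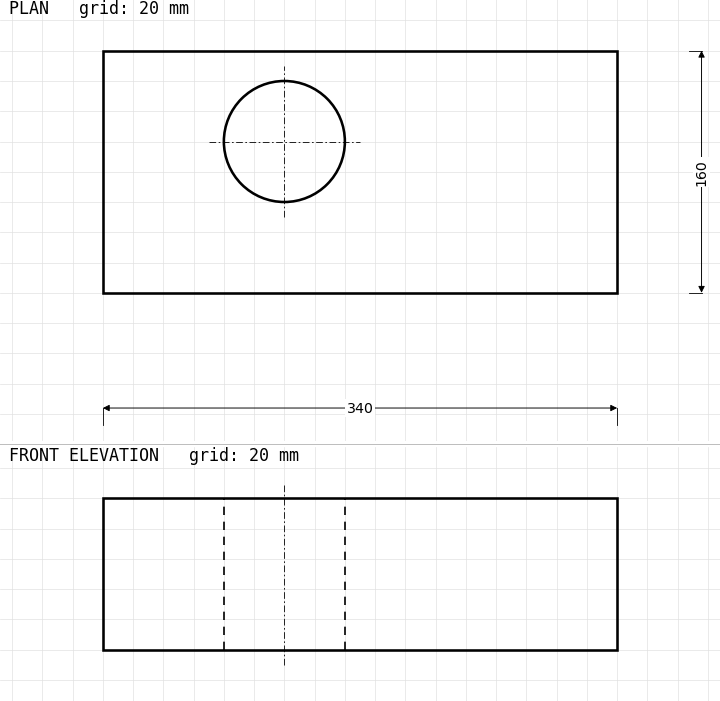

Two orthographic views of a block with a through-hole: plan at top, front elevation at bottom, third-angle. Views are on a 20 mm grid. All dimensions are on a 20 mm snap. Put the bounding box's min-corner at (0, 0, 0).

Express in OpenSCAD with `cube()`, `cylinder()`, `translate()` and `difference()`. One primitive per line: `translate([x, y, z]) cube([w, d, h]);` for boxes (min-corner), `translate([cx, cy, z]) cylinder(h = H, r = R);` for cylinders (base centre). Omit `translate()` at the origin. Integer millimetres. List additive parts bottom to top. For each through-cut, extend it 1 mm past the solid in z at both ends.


difference() {
  cube([340, 160, 100]);
  translate([120, 100, -1]) cylinder(h = 102, r = 40);
}


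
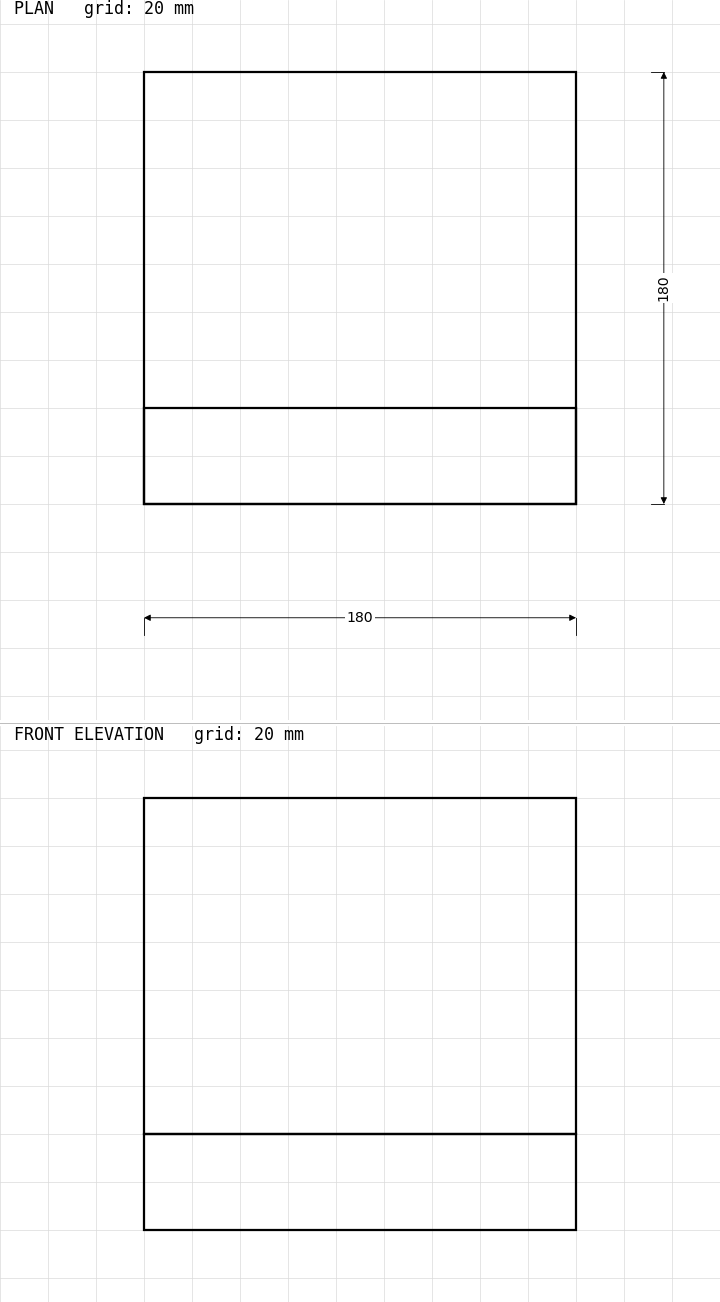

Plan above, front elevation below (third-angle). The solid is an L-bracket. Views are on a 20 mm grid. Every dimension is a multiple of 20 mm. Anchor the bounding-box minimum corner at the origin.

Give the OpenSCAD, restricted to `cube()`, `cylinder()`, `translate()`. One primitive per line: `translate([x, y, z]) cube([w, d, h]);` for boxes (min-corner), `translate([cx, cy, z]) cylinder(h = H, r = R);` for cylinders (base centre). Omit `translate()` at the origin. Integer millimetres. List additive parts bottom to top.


cube([180, 180, 40]);
translate([0, 0, 40]) cube([180, 40, 140]);


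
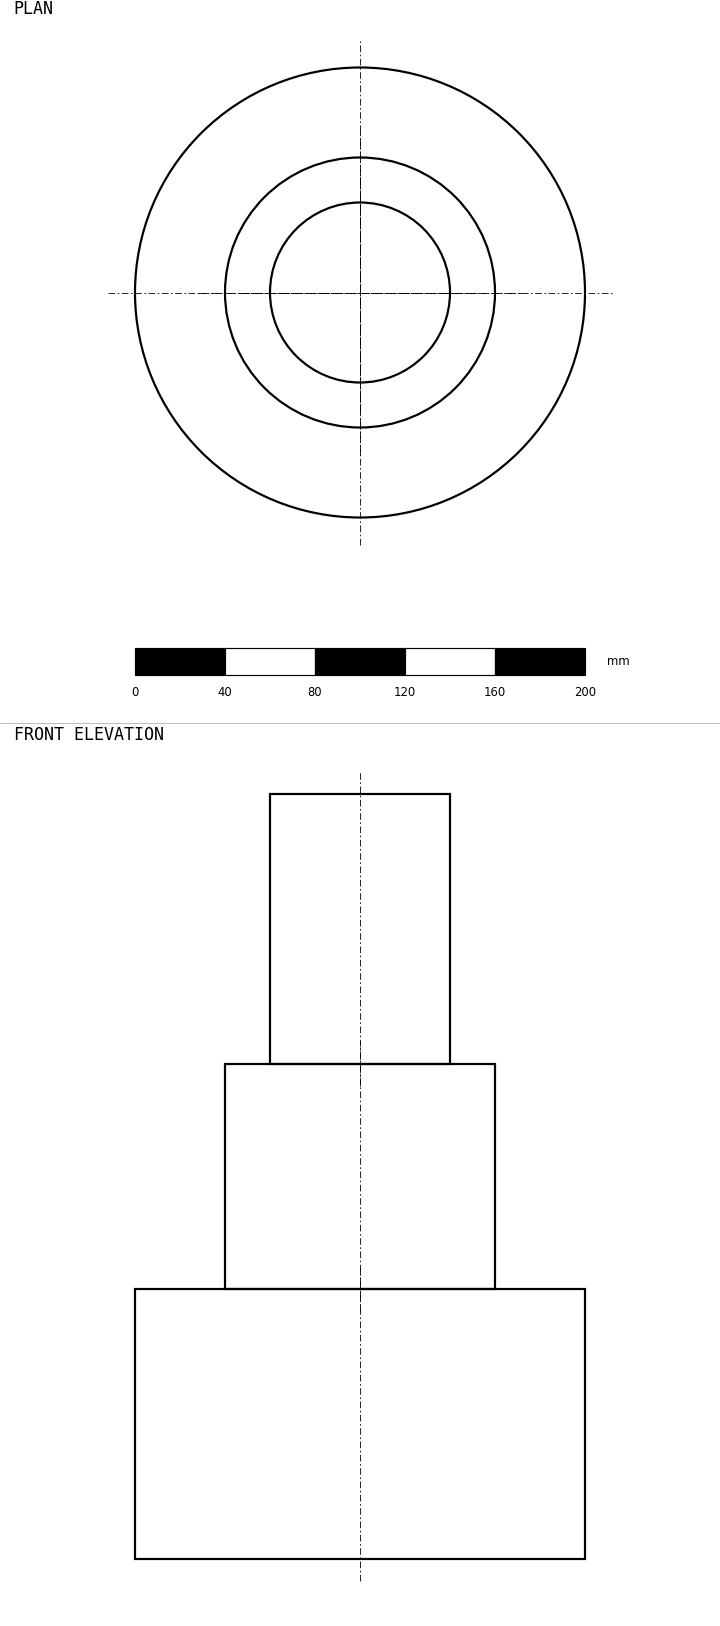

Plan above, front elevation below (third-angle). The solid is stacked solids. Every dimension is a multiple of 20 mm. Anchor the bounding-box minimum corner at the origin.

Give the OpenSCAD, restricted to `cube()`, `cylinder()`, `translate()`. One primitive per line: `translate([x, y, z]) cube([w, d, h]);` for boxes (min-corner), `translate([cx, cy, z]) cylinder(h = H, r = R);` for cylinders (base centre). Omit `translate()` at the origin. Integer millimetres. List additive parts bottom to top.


translate([100, 100, 0]) cylinder(h = 120, r = 100);
translate([100, 100, 120]) cylinder(h = 100, r = 60);
translate([100, 100, 220]) cylinder(h = 120, r = 40);
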